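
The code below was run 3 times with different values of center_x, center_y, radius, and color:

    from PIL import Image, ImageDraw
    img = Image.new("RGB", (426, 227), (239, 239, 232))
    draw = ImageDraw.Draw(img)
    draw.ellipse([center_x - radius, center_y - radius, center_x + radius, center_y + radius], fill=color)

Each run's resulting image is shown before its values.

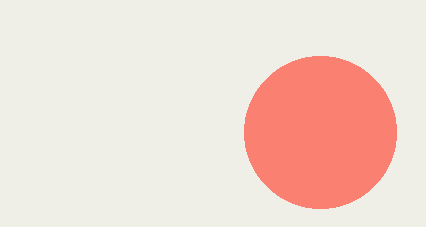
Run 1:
center_x = 320
center_y = 132
radius = 76
color = 'salmon'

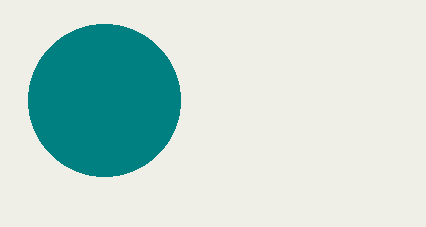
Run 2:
center_x = 104, center_y = 100, radius = 76, color = 'teal'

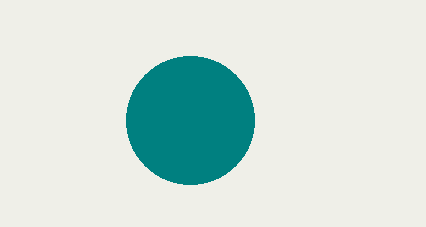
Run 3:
center_x = 190, center_y = 120, radius = 64, color = 'teal'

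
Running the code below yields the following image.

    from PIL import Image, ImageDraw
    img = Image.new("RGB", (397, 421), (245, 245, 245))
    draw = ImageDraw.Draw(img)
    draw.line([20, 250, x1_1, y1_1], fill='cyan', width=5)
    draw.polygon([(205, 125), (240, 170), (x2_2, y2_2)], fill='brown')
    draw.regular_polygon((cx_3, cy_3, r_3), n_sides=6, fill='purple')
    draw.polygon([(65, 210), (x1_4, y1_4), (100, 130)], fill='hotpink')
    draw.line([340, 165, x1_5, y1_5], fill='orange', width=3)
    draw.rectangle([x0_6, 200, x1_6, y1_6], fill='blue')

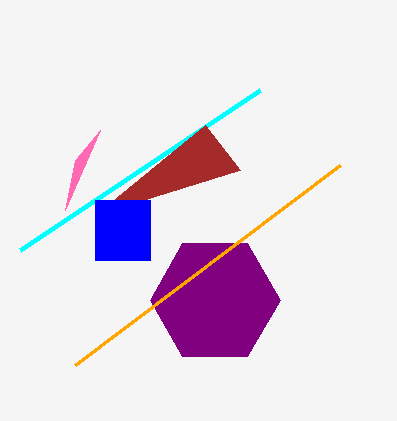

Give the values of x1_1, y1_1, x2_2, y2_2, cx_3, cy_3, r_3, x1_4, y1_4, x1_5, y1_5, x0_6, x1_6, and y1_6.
x1_1 = 260
y1_1 = 90
x2_2 = 95
y2_2 = 215
cx_3 = 215
cy_3 = 300
r_3 = 65
x1_4 = 75
y1_4 = 160
x1_5 = 75
y1_5 = 365
x0_6 = 95
x1_6 = 150
y1_6 = 260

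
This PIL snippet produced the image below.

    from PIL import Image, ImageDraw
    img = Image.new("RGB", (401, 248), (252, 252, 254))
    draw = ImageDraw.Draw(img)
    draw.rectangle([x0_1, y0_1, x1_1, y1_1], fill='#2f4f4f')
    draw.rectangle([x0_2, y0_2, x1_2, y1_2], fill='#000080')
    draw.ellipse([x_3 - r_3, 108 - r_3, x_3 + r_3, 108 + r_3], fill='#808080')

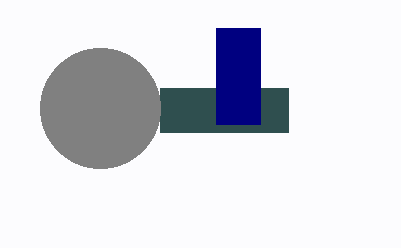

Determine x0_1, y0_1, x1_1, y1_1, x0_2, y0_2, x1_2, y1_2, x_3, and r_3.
x0_1 = 160; y0_1 = 88; x1_1 = 288; y1_1 = 132; x0_2 = 216; y0_2 = 28; x1_2 = 260; y1_2 = 124; x_3 = 100; r_3 = 60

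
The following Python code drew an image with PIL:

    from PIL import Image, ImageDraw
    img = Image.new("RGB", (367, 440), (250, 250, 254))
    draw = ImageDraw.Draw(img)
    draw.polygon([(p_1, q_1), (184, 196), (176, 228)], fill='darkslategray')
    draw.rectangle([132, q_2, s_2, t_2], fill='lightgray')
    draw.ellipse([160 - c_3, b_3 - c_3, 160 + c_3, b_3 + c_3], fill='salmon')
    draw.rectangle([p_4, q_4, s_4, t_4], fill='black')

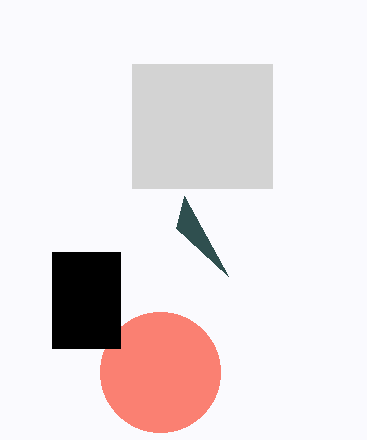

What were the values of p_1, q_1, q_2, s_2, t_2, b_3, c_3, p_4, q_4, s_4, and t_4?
p_1 = 228, q_1 = 276, q_2 = 64, s_2 = 272, t_2 = 188, b_3 = 372, c_3 = 60, p_4 = 52, q_4 = 252, s_4 = 120, t_4 = 348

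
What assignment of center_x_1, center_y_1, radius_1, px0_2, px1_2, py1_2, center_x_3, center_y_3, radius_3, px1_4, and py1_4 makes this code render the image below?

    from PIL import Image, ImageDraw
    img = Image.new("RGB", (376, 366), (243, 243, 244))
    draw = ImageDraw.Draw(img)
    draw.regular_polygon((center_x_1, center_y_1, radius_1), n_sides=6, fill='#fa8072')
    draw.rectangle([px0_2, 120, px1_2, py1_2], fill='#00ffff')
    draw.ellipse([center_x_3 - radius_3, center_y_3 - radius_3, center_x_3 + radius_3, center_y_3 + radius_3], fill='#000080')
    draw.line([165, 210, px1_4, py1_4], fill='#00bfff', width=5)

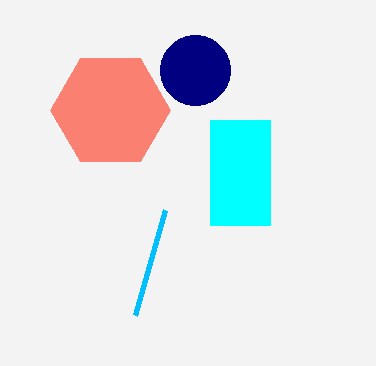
center_x_1 = 110, center_y_1 = 110, radius_1 = 60, px0_2 = 210, px1_2 = 270, py1_2 = 225, center_x_3 = 195, center_y_3 = 70, radius_3 = 35, px1_4 = 135, py1_4 = 315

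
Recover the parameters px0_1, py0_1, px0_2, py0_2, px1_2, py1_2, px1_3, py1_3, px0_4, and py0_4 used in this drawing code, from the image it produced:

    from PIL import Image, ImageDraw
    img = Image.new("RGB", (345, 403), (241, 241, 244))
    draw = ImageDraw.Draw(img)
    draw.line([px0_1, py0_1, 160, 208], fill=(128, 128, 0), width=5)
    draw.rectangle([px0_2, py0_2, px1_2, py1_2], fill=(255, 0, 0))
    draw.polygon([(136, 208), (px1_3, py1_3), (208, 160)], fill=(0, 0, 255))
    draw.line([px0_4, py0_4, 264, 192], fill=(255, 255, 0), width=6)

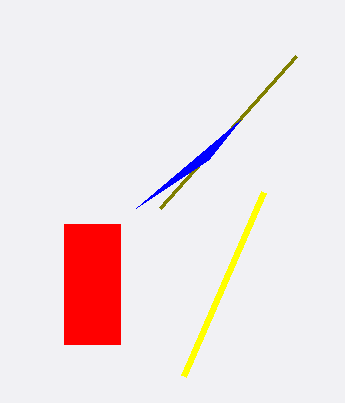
px0_1 = 296, py0_1 = 56, px0_2 = 64, py0_2 = 224, px1_2 = 120, py1_2 = 344, px1_3 = 240, py1_3 = 120, px0_4 = 184, py0_4 = 376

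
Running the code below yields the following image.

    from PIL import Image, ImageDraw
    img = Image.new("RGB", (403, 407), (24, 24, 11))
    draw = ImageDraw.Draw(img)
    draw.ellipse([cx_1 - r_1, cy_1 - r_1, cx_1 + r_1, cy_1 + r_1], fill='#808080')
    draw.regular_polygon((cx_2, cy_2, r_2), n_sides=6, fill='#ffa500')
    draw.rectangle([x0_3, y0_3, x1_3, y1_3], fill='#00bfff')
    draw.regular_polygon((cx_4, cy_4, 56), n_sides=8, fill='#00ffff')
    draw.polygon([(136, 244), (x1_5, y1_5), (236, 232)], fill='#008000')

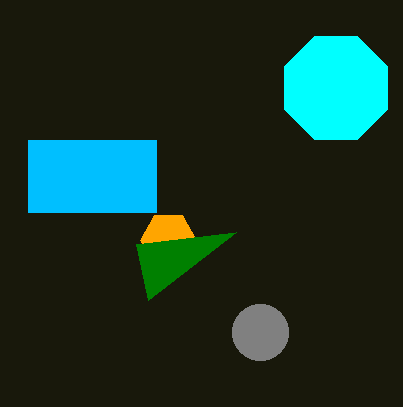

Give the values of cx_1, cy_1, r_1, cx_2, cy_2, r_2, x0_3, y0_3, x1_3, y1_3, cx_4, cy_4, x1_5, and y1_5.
cx_1 = 260, cy_1 = 332, r_1 = 28, cx_2 = 168, cy_2 = 240, r_2 = 28, x0_3 = 28, y0_3 = 140, x1_3 = 156, y1_3 = 212, cx_4 = 336, cy_4 = 88, x1_5 = 148, y1_5 = 300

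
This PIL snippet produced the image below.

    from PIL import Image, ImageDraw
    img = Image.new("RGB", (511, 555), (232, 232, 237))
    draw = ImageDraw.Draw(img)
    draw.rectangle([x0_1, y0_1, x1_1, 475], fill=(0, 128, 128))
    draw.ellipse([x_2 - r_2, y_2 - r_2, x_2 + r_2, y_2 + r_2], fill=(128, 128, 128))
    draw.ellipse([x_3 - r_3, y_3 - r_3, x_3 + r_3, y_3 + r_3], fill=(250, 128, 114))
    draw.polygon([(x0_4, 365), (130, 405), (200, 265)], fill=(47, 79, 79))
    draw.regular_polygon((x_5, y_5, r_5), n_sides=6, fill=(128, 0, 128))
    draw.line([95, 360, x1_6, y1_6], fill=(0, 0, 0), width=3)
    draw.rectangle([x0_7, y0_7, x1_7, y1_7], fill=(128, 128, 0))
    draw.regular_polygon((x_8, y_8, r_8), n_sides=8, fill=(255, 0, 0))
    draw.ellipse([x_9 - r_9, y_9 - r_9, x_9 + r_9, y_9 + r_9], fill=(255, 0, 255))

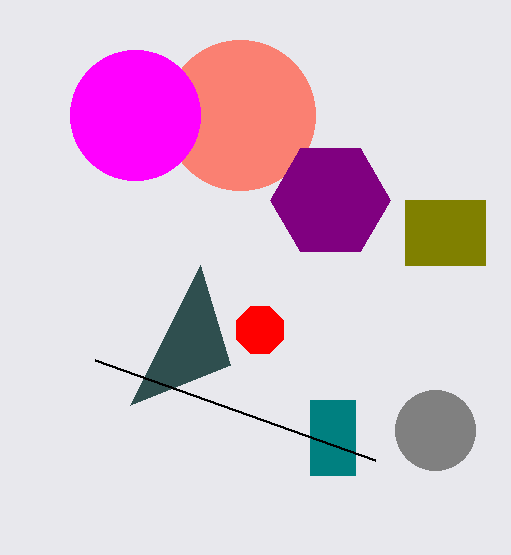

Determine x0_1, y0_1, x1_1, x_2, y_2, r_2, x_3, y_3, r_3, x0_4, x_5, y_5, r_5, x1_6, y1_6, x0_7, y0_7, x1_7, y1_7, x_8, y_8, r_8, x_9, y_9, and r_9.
x0_1 = 310
y0_1 = 400
x1_1 = 355
x_2 = 435
y_2 = 430
r_2 = 40
x_3 = 240
y_3 = 115
r_3 = 75
x0_4 = 230
x_5 = 330
y_5 = 200
r_5 = 60
x1_6 = 375
y1_6 = 460
x0_7 = 405
y0_7 = 200
x1_7 = 485
y1_7 = 265
x_8 = 260
y_8 = 330
r_8 = 25
x_9 = 135
y_9 = 115
r_9 = 65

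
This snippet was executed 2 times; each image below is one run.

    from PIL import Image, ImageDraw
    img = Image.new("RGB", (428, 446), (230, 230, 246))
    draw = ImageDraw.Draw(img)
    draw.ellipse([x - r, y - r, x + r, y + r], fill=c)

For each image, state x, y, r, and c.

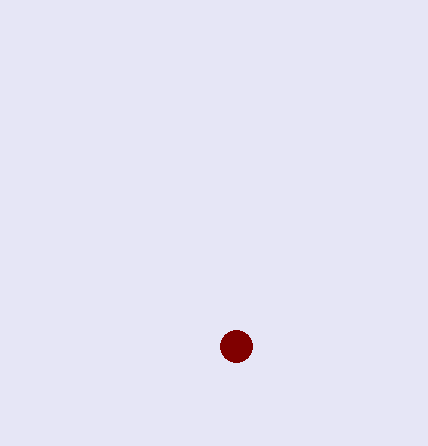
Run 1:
x = 236; y = 346; r = 16; c = 'maroon'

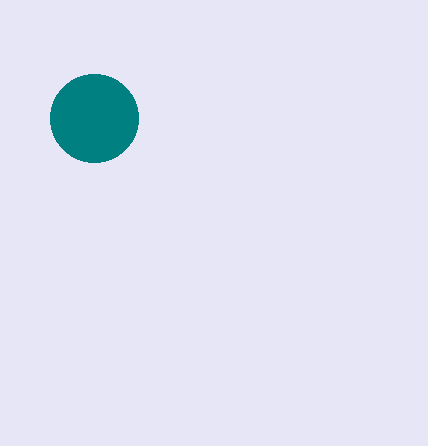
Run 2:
x = 94; y = 118; r = 44; c = 'teal'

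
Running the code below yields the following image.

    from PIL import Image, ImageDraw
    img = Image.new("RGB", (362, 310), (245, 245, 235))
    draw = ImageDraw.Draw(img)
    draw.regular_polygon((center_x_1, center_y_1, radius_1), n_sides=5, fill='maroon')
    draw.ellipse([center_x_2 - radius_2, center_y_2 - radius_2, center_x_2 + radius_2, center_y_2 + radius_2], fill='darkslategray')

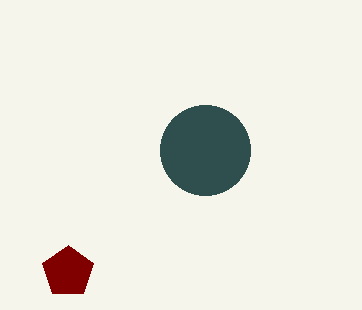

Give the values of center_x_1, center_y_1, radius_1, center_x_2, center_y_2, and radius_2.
center_x_1 = 68
center_y_1 = 272
radius_1 = 27
center_x_2 = 205
center_y_2 = 150
radius_2 = 45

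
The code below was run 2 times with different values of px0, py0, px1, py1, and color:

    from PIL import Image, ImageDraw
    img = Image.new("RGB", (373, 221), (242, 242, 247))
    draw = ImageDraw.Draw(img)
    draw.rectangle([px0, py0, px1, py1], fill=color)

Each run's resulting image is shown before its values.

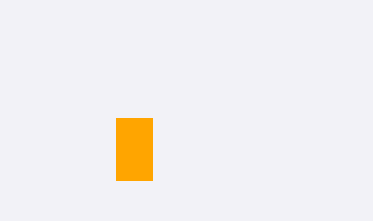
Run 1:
px0 = 116, py0 = 118, px1 = 152, py1 = 180, color = 'orange'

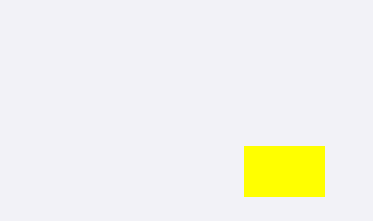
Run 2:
px0 = 244
py0 = 146
px1 = 324
py1 = 196
color = 'yellow'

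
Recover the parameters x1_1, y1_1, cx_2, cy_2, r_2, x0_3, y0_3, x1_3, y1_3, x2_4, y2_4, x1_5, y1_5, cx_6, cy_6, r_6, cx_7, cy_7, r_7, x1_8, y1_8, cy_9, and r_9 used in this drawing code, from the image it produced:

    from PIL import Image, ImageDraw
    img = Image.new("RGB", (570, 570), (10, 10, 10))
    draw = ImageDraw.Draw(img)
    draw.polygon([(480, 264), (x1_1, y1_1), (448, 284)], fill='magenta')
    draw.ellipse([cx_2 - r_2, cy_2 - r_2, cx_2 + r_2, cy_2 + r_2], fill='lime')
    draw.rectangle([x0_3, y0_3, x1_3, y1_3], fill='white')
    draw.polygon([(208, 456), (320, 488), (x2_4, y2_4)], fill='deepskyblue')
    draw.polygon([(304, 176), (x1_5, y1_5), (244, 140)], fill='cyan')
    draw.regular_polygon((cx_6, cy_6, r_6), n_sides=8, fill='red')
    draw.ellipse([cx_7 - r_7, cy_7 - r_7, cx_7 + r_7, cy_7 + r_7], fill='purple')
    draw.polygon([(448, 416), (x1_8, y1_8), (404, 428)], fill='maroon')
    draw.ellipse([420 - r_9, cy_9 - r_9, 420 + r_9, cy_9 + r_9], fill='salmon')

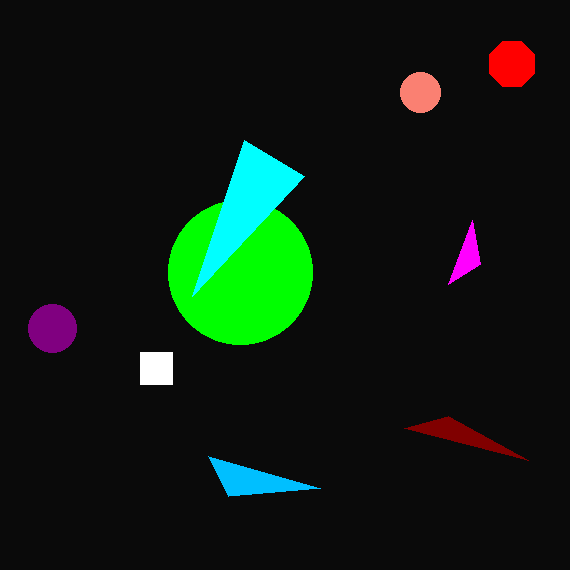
x1_1 = 472
y1_1 = 220
cx_2 = 240
cy_2 = 272
r_2 = 72
x0_3 = 140
y0_3 = 352
x1_3 = 172
y1_3 = 384
x2_4 = 228
y2_4 = 496
x1_5 = 192
y1_5 = 296
cx_6 = 512
cy_6 = 64
r_6 = 24
cx_7 = 52
cy_7 = 328
r_7 = 24
x1_8 = 528
y1_8 = 460
cy_9 = 92
r_9 = 20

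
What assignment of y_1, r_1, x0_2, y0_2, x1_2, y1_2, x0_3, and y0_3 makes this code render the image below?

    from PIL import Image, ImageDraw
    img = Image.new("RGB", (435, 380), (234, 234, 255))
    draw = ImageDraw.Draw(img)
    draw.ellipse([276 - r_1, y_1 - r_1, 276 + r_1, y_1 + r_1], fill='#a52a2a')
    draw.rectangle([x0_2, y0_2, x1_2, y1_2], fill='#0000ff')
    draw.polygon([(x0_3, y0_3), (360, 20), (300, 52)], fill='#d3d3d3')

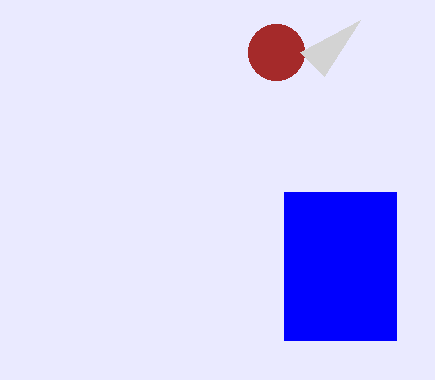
y_1 = 52
r_1 = 28
x0_2 = 284
y0_2 = 192
x1_2 = 396
y1_2 = 340
x0_3 = 324
y0_3 = 76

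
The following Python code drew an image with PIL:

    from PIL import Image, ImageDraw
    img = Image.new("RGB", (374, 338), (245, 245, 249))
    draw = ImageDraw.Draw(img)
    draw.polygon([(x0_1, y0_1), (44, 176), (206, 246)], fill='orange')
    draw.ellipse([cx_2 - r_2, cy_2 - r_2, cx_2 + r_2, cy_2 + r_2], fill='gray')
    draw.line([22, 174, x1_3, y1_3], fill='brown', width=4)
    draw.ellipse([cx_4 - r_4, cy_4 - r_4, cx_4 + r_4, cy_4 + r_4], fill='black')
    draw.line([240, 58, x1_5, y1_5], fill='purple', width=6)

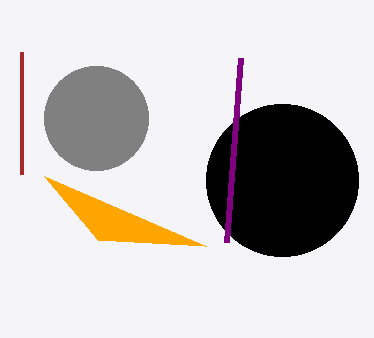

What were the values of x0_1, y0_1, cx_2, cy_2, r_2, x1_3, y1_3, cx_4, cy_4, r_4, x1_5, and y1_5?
x0_1 = 98, y0_1 = 240, cx_2 = 96, cy_2 = 118, r_2 = 52, x1_3 = 22, y1_3 = 52, cx_4 = 282, cy_4 = 180, r_4 = 76, x1_5 = 226, y1_5 = 242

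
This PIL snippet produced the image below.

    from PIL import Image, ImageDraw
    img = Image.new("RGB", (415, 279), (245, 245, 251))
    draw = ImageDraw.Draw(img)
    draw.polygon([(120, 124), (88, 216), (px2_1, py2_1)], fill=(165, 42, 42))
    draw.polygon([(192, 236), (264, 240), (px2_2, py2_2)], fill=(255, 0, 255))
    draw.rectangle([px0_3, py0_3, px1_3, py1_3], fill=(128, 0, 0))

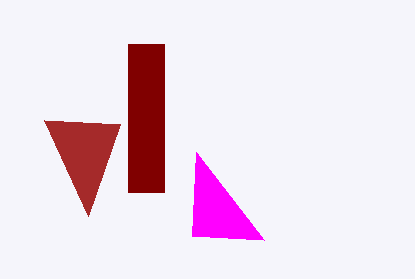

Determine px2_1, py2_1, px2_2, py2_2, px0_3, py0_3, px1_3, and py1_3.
px2_1 = 44; py2_1 = 120; px2_2 = 196; py2_2 = 152; px0_3 = 128; py0_3 = 44; px1_3 = 164; py1_3 = 192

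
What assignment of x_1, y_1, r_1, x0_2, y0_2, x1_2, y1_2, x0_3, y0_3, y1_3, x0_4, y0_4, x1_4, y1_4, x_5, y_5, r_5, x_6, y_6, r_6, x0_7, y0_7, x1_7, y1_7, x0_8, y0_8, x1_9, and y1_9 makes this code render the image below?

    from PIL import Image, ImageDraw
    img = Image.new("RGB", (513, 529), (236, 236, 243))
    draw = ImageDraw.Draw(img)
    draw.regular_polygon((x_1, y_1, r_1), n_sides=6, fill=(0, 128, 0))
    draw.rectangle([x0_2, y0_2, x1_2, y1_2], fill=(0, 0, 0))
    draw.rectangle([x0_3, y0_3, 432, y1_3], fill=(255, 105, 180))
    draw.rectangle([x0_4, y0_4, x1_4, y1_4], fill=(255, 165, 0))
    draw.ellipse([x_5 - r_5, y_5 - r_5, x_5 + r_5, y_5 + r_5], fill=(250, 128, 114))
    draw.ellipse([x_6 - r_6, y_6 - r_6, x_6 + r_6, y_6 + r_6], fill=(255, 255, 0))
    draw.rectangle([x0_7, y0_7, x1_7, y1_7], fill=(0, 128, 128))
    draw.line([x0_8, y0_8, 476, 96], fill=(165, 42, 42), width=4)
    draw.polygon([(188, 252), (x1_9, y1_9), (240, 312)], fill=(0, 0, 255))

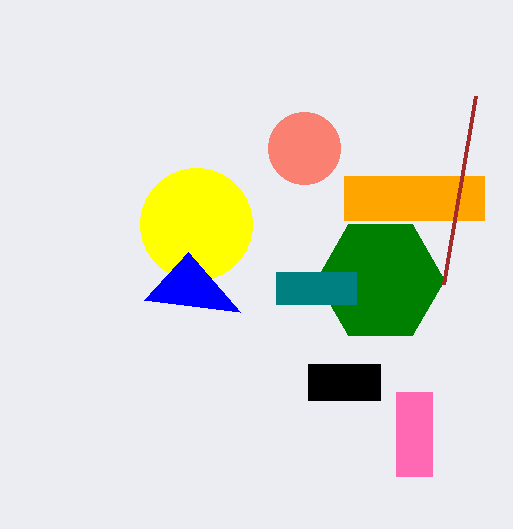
x_1 = 380; y_1 = 280; r_1 = 64; x0_2 = 308; y0_2 = 364; x1_2 = 380; y1_2 = 400; x0_3 = 396; y0_3 = 392; y1_3 = 476; x0_4 = 344; y0_4 = 176; x1_4 = 484; y1_4 = 220; x_5 = 304; y_5 = 148; r_5 = 36; x_6 = 196; y_6 = 224; r_6 = 56; x0_7 = 276; y0_7 = 272; x1_7 = 356; y1_7 = 304; x0_8 = 444; y0_8 = 284; x1_9 = 144; y1_9 = 300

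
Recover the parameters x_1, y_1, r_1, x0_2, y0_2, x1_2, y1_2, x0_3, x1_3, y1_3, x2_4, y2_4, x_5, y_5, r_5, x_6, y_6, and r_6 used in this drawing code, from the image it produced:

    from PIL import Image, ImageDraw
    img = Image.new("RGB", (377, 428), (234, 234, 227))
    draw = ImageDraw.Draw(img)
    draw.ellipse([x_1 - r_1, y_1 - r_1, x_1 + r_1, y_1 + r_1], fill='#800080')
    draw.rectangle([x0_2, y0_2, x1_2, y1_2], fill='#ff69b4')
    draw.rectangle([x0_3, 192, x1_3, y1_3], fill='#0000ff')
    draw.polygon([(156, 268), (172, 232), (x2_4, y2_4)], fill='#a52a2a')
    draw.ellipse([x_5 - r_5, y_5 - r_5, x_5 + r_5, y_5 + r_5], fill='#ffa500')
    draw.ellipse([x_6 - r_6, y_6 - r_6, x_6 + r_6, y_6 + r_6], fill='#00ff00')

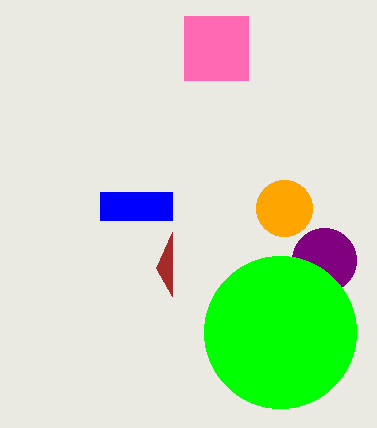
x_1 = 324, y_1 = 260, r_1 = 32, x0_2 = 184, y0_2 = 16, x1_2 = 248, y1_2 = 80, x0_3 = 100, x1_3 = 172, y1_3 = 220, x2_4 = 172, y2_4 = 296, x_5 = 284, y_5 = 208, r_5 = 28, x_6 = 280, y_6 = 332, r_6 = 76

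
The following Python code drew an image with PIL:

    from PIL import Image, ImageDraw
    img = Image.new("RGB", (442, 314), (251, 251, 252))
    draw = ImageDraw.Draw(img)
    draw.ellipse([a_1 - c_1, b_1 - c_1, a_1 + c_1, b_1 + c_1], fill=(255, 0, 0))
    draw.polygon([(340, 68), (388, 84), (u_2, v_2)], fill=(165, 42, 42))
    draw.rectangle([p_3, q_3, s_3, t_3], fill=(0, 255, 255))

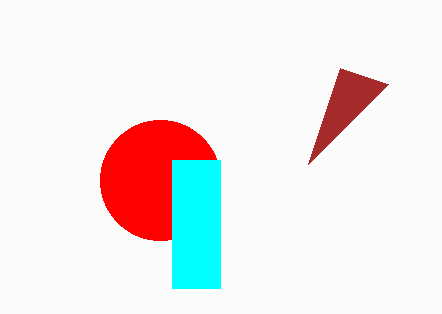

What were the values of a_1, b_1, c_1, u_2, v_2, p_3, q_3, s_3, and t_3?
a_1 = 160, b_1 = 180, c_1 = 60, u_2 = 308, v_2 = 164, p_3 = 172, q_3 = 160, s_3 = 220, t_3 = 288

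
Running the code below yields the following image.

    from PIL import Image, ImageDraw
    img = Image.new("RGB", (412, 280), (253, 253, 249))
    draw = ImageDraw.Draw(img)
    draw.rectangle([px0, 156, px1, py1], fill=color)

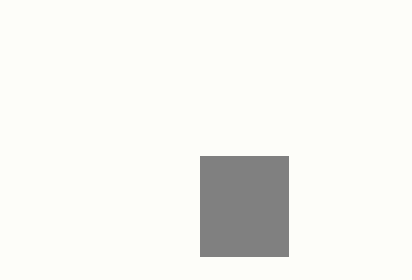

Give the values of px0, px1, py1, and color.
px0 = 200
px1 = 288
py1 = 256
color = 'gray'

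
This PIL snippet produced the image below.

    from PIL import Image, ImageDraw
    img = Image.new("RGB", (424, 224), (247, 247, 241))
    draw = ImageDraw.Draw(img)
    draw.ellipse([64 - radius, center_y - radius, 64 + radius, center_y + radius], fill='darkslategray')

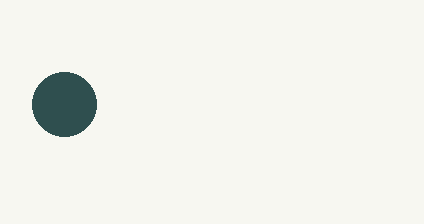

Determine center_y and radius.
center_y = 104
radius = 32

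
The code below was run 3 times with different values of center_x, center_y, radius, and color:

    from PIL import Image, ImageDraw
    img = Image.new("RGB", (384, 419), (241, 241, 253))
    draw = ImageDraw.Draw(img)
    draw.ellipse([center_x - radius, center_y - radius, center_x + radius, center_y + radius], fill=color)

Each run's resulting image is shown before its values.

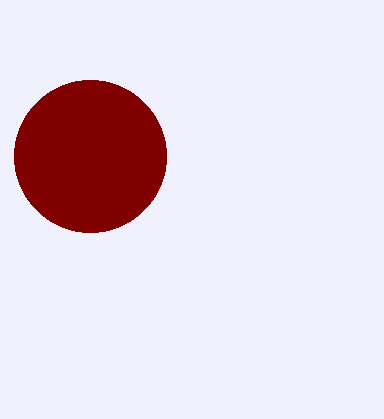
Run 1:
center_x = 90
center_y = 156
radius = 76
color = 'maroon'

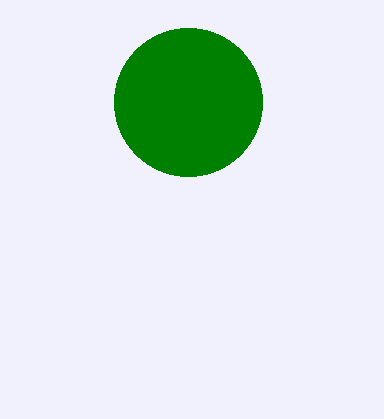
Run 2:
center_x = 188; center_y = 102; radius = 74; color = 'green'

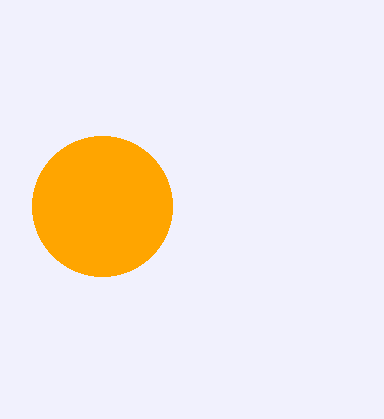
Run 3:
center_x = 102; center_y = 206; radius = 70; color = 'orange'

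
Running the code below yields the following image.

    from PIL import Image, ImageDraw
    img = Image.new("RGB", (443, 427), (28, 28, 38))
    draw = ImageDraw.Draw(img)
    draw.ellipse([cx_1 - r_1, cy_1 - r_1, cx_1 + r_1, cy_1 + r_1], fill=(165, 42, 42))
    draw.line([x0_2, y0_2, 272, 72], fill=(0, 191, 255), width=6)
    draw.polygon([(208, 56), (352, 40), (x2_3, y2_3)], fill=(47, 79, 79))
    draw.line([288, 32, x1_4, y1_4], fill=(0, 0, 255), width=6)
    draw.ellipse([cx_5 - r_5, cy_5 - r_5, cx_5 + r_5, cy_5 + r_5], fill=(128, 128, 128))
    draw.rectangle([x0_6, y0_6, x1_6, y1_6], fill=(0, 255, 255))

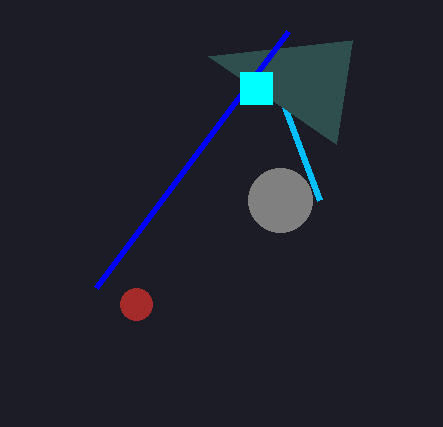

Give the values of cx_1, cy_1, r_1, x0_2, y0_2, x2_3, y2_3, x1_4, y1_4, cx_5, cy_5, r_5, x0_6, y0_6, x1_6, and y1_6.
cx_1 = 136, cy_1 = 304, r_1 = 16, x0_2 = 320, y0_2 = 200, x2_3 = 336, y2_3 = 144, x1_4 = 96, y1_4 = 288, cx_5 = 280, cy_5 = 200, r_5 = 32, x0_6 = 240, y0_6 = 72, x1_6 = 272, y1_6 = 104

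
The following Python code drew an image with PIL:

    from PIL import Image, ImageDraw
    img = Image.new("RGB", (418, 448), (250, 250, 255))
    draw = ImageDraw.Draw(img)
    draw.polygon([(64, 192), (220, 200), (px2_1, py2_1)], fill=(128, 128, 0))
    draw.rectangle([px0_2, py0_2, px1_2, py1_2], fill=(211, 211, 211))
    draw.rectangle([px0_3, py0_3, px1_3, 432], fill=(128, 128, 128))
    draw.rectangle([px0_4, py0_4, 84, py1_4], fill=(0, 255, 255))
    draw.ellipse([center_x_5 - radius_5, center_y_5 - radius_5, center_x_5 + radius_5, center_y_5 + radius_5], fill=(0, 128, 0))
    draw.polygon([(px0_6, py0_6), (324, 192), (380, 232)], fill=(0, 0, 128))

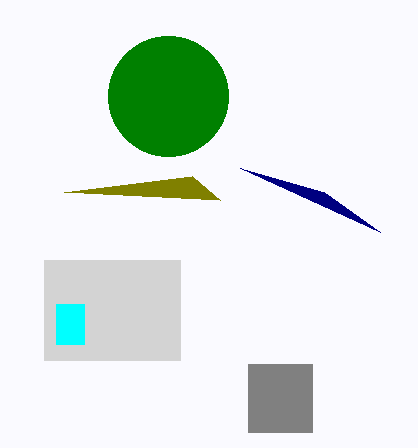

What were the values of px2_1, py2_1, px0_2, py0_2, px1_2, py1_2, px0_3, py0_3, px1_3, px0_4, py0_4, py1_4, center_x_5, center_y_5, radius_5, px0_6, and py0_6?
px2_1 = 192, py2_1 = 176, px0_2 = 44, py0_2 = 260, px1_2 = 180, py1_2 = 360, px0_3 = 248, py0_3 = 364, px1_3 = 312, px0_4 = 56, py0_4 = 304, py1_4 = 344, center_x_5 = 168, center_y_5 = 96, radius_5 = 60, px0_6 = 240, py0_6 = 168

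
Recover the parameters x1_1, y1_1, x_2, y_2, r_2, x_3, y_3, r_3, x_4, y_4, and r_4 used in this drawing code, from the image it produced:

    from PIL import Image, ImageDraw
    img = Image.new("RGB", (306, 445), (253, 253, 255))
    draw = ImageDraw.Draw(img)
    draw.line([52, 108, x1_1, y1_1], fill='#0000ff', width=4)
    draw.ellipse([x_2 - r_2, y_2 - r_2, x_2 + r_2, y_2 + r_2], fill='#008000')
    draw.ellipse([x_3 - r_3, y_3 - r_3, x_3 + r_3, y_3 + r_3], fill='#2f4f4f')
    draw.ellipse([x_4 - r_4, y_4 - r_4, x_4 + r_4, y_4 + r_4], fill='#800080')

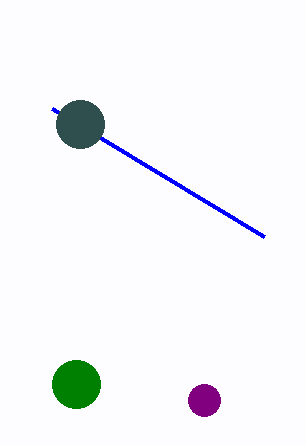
x1_1 = 264; y1_1 = 236; x_2 = 76; y_2 = 384; r_2 = 24; x_3 = 80; y_3 = 124; r_3 = 24; x_4 = 204; y_4 = 400; r_4 = 16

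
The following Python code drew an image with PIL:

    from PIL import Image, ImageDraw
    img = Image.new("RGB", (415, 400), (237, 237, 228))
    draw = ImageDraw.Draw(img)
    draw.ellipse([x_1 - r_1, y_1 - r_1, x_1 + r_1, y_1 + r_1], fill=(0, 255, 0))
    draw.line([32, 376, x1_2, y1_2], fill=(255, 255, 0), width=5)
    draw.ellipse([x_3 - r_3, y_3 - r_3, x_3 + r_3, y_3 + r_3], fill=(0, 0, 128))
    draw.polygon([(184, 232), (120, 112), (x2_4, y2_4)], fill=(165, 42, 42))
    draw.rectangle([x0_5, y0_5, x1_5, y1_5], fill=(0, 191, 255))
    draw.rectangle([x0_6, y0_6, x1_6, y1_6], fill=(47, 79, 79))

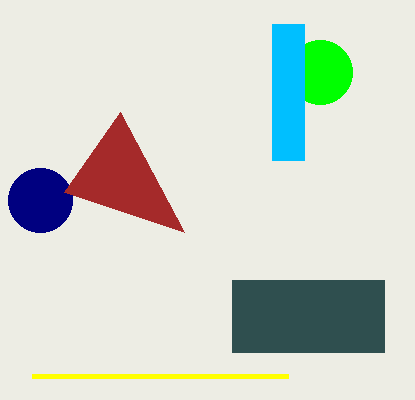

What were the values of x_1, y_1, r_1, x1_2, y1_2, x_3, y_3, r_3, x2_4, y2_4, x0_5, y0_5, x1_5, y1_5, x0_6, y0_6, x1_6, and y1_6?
x_1 = 320; y_1 = 72; r_1 = 32; x1_2 = 288; y1_2 = 376; x_3 = 40; y_3 = 200; r_3 = 32; x2_4 = 64; y2_4 = 192; x0_5 = 272; y0_5 = 24; x1_5 = 304; y1_5 = 160; x0_6 = 232; y0_6 = 280; x1_6 = 384; y1_6 = 352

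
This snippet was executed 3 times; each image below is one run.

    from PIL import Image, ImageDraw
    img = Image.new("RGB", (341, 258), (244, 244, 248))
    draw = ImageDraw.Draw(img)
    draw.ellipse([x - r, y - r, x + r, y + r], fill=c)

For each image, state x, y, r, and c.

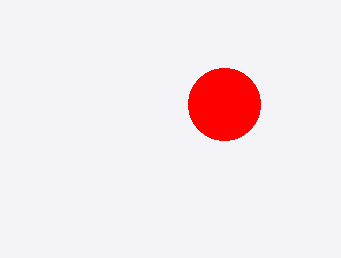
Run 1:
x = 224, y = 104, r = 36, c = 'red'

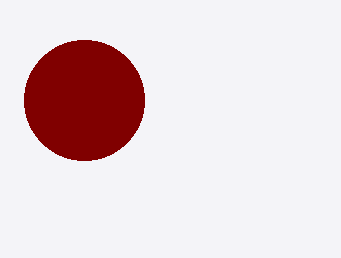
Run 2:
x = 84; y = 100; r = 60; c = 'maroon'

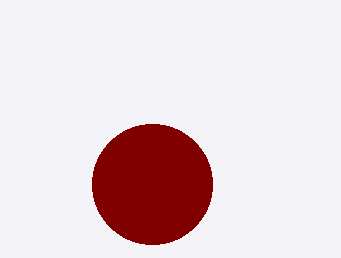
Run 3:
x = 152; y = 184; r = 60; c = 'maroon'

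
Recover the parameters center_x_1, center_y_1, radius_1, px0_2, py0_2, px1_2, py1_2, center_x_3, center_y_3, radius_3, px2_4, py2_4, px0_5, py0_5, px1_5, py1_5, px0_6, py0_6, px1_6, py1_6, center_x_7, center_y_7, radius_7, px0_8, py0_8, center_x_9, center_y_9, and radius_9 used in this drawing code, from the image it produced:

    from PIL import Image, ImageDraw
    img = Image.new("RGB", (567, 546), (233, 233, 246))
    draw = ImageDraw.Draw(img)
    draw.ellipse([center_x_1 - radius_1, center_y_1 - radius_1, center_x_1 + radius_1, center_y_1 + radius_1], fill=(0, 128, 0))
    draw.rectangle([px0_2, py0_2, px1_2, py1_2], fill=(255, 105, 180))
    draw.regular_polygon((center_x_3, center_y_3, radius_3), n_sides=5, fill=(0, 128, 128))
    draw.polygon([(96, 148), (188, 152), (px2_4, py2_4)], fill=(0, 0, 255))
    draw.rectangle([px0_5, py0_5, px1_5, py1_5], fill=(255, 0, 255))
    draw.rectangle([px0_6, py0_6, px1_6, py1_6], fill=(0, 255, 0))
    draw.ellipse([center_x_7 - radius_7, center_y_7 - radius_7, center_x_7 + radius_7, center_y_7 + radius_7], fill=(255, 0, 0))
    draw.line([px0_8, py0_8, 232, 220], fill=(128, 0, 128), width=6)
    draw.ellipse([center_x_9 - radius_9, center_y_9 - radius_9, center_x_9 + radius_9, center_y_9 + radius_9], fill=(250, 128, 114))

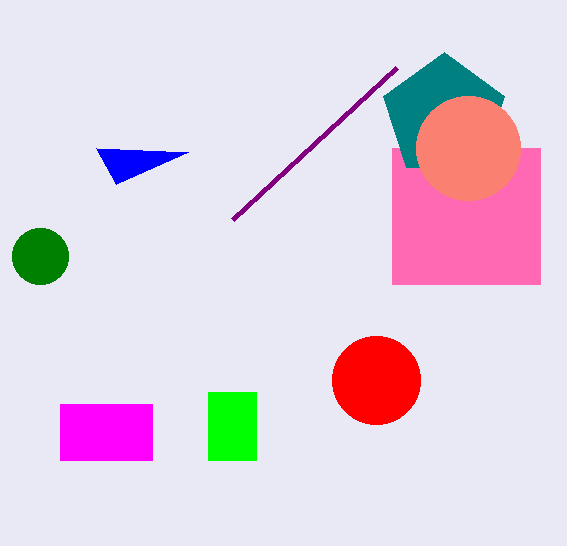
center_x_1 = 40; center_y_1 = 256; radius_1 = 28; px0_2 = 392; py0_2 = 148; px1_2 = 540; py1_2 = 284; center_x_3 = 444; center_y_3 = 116; radius_3 = 64; px2_4 = 116; py2_4 = 184; px0_5 = 60; py0_5 = 404; px1_5 = 152; py1_5 = 460; px0_6 = 208; py0_6 = 392; px1_6 = 256; py1_6 = 460; center_x_7 = 376; center_y_7 = 380; radius_7 = 44; px0_8 = 396; py0_8 = 68; center_x_9 = 468; center_y_9 = 148; radius_9 = 52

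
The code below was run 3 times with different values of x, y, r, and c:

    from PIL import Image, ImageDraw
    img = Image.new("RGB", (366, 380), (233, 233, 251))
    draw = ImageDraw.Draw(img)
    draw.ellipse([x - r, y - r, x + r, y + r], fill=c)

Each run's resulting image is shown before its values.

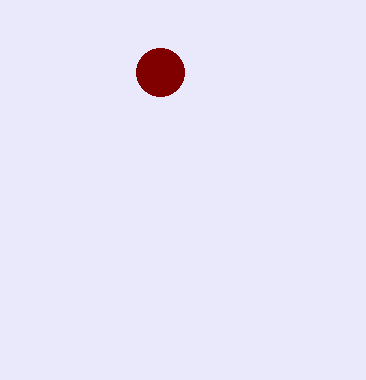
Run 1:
x = 160, y = 72, r = 24, c = 'maroon'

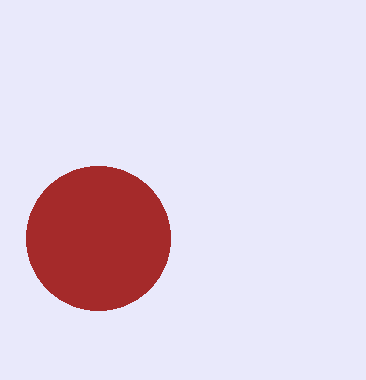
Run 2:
x = 98; y = 238; r = 72; c = 'brown'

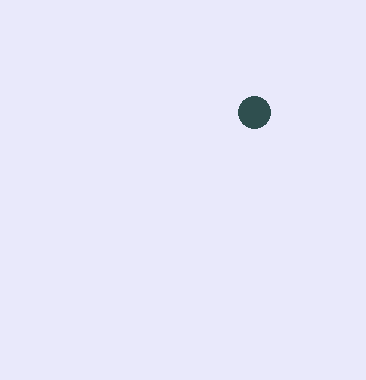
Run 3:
x = 254
y = 112
r = 16
c = 'darkslategray'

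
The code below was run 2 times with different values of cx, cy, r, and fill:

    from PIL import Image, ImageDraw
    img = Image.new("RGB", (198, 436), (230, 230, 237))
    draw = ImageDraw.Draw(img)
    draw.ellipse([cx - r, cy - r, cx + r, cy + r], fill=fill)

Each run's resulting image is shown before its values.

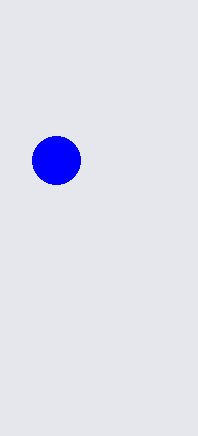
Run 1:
cx = 56
cy = 160
r = 24
fill = 'blue'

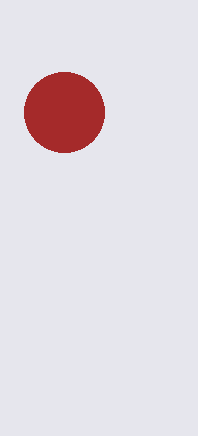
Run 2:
cx = 64; cy = 112; r = 40; fill = 'brown'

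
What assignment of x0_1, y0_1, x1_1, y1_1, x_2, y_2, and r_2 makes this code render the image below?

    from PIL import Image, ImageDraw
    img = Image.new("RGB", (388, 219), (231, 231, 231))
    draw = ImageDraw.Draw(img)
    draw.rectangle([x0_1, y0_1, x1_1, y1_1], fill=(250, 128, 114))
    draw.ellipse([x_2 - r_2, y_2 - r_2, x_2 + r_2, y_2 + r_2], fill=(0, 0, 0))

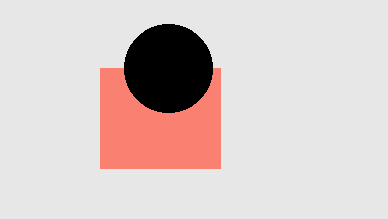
x0_1 = 100
y0_1 = 68
x1_1 = 220
y1_1 = 168
x_2 = 168
y_2 = 68
r_2 = 44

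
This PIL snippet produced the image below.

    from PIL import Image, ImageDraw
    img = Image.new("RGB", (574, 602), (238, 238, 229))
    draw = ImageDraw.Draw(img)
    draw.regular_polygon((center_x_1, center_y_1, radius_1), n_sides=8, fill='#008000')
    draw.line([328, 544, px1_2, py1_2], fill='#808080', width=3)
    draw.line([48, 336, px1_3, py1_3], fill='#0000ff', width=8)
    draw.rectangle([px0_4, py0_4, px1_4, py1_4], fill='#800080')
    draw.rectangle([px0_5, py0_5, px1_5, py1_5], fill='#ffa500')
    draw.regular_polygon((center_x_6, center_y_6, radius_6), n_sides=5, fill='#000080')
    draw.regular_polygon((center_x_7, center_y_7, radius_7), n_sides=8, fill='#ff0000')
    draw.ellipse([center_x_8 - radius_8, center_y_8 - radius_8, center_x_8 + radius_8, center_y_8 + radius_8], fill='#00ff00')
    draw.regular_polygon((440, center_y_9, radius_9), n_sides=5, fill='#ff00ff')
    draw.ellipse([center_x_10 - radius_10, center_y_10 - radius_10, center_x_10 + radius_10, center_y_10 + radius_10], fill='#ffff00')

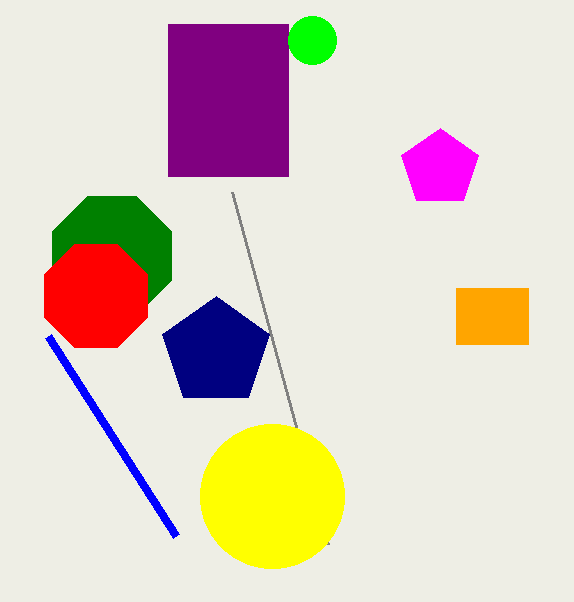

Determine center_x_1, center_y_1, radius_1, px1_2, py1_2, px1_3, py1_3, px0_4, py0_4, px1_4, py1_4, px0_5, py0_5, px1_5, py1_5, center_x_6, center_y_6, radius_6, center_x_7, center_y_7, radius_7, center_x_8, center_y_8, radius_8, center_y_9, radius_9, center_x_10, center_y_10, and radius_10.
center_x_1 = 112; center_y_1 = 256; radius_1 = 64; px1_2 = 232; py1_2 = 192; px1_3 = 176; py1_3 = 536; px0_4 = 168; py0_4 = 24; px1_4 = 288; py1_4 = 176; px0_5 = 456; py0_5 = 288; px1_5 = 528; py1_5 = 344; center_x_6 = 216; center_y_6 = 352; radius_6 = 56; center_x_7 = 96; center_y_7 = 296; radius_7 = 56; center_x_8 = 312; center_y_8 = 40; radius_8 = 24; center_y_9 = 168; radius_9 = 40; center_x_10 = 272; center_y_10 = 496; radius_10 = 72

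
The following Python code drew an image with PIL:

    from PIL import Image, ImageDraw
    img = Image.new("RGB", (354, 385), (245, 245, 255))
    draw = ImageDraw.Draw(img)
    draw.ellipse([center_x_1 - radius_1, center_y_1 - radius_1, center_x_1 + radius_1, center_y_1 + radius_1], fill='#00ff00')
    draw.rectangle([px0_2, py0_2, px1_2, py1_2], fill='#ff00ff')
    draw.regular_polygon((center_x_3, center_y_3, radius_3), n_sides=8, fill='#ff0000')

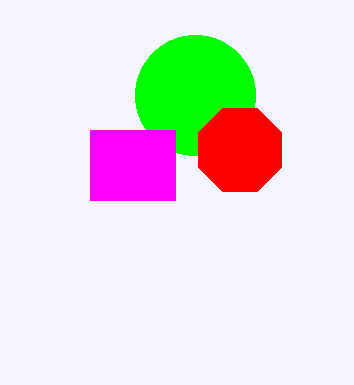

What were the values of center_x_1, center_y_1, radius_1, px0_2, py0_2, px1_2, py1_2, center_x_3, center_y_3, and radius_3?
center_x_1 = 195; center_y_1 = 95; radius_1 = 60; px0_2 = 90; py0_2 = 130; px1_2 = 175; py1_2 = 200; center_x_3 = 240; center_y_3 = 150; radius_3 = 45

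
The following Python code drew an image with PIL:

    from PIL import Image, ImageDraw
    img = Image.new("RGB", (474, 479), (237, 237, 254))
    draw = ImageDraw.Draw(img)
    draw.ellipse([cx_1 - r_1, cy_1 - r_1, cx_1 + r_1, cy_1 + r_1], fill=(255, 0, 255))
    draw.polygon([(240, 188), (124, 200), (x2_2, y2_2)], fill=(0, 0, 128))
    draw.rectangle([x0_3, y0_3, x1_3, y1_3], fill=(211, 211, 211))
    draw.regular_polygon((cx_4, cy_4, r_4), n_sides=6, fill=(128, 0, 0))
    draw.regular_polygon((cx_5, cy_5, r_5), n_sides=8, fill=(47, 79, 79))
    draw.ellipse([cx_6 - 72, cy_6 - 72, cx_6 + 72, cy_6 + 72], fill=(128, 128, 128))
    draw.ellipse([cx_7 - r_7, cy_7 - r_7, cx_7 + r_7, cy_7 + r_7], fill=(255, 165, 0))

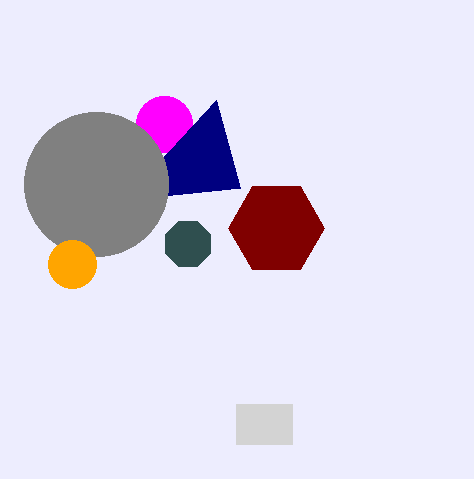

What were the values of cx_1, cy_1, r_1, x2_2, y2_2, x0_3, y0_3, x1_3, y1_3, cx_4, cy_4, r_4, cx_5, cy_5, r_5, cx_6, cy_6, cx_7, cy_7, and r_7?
cx_1 = 164, cy_1 = 124, r_1 = 28, x2_2 = 216, y2_2 = 100, x0_3 = 236, y0_3 = 404, x1_3 = 292, y1_3 = 444, cx_4 = 276, cy_4 = 228, r_4 = 48, cx_5 = 188, cy_5 = 244, r_5 = 24, cx_6 = 96, cy_6 = 184, cx_7 = 72, cy_7 = 264, r_7 = 24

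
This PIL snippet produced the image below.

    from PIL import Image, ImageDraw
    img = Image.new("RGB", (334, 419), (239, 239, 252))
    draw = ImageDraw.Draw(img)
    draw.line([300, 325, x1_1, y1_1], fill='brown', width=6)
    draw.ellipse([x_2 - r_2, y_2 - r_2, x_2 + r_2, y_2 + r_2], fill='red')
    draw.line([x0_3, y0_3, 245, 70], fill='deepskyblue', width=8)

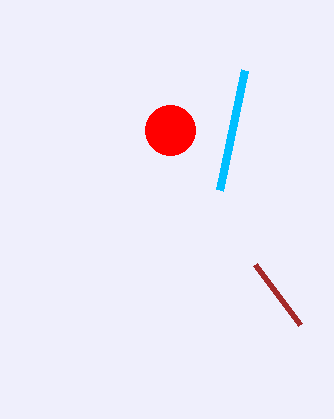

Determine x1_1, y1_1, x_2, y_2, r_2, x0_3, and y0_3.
x1_1 = 255, y1_1 = 265, x_2 = 170, y_2 = 130, r_2 = 25, x0_3 = 220, y0_3 = 190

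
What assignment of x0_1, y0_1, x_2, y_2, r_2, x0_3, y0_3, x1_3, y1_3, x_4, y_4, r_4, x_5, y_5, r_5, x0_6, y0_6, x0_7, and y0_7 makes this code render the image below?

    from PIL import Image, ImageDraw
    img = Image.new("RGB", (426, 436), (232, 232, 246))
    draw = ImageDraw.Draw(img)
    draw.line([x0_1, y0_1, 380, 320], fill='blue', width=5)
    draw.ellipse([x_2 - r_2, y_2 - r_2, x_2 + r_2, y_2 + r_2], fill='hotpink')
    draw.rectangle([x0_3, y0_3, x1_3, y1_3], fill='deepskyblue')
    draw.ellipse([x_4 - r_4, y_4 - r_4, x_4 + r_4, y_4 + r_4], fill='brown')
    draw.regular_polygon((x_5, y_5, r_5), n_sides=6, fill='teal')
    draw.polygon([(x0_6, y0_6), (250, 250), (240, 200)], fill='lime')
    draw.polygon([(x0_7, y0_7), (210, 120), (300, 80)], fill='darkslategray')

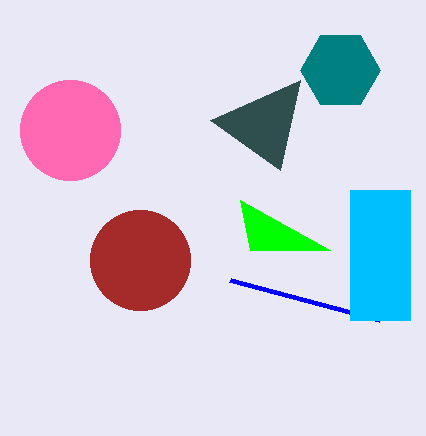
x0_1 = 230; y0_1 = 280; x_2 = 70; y_2 = 130; r_2 = 50; x0_3 = 350; y0_3 = 190; x1_3 = 410; y1_3 = 320; x_4 = 140; y_4 = 260; r_4 = 50; x_5 = 340; y_5 = 70; r_5 = 40; x0_6 = 330; y0_6 = 250; x0_7 = 280; y0_7 = 170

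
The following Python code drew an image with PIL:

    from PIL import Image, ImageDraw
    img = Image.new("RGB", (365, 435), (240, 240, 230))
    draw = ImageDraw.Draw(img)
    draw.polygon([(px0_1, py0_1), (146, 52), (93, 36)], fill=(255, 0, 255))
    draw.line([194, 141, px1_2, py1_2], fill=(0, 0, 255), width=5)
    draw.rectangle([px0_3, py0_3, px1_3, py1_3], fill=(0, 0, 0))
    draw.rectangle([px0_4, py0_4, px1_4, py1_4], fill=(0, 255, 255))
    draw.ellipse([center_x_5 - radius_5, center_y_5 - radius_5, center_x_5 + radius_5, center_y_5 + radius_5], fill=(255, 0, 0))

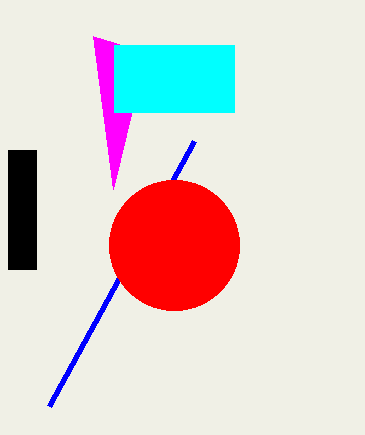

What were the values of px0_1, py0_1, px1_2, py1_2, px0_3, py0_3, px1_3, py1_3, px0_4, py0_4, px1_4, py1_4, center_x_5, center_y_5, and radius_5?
px0_1 = 113; py0_1 = 189; px1_2 = 49; py1_2 = 406; px0_3 = 8; py0_3 = 150; px1_3 = 36; py1_3 = 269; px0_4 = 114; py0_4 = 45; px1_4 = 234; py1_4 = 112; center_x_5 = 174; center_y_5 = 245; radius_5 = 65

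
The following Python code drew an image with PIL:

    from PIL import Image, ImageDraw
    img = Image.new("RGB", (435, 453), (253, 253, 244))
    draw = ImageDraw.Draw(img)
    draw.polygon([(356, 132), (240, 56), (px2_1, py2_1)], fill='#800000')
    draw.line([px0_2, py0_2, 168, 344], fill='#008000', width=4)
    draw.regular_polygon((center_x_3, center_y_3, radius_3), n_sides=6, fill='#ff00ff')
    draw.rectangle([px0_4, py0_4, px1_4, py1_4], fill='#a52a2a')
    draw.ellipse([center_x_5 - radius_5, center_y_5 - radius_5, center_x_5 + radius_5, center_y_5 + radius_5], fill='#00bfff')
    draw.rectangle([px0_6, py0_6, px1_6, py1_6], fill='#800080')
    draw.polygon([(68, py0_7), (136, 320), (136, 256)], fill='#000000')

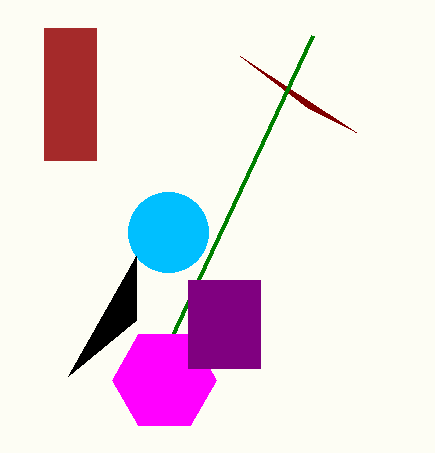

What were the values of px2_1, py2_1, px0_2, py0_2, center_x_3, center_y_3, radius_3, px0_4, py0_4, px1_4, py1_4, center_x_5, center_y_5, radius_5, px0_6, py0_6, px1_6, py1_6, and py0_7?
px2_1 = 308; py2_1 = 108; px0_2 = 312; py0_2 = 36; center_x_3 = 164; center_y_3 = 380; radius_3 = 52; px0_4 = 44; py0_4 = 28; px1_4 = 96; py1_4 = 160; center_x_5 = 168; center_y_5 = 232; radius_5 = 40; px0_6 = 188; py0_6 = 280; px1_6 = 260; py1_6 = 368; py0_7 = 376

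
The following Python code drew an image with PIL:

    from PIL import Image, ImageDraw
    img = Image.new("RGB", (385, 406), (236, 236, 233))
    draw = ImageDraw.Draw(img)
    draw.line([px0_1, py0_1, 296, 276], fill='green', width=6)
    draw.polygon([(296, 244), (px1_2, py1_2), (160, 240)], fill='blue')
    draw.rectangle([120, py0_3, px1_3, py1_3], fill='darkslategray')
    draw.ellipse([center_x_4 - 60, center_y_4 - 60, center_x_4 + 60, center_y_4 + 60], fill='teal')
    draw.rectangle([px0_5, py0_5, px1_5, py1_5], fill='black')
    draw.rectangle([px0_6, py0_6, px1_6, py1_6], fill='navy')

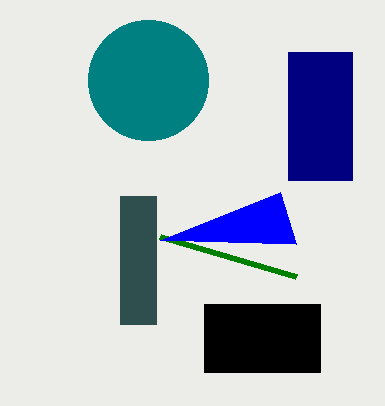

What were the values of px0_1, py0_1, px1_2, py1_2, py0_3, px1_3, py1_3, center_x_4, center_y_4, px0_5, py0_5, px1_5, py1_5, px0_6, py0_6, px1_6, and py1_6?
px0_1 = 160, py0_1 = 236, px1_2 = 280, py1_2 = 192, py0_3 = 196, px1_3 = 156, py1_3 = 324, center_x_4 = 148, center_y_4 = 80, px0_5 = 204, py0_5 = 304, px1_5 = 320, py1_5 = 372, px0_6 = 288, py0_6 = 52, px1_6 = 352, py1_6 = 180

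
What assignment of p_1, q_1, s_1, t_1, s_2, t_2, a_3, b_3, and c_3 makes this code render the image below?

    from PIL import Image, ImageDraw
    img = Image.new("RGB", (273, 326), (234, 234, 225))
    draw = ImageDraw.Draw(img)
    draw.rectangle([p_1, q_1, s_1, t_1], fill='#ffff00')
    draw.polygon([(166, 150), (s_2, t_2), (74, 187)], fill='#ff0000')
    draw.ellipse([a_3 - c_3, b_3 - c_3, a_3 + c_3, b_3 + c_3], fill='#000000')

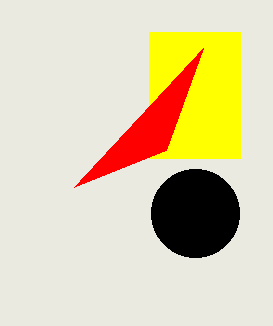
p_1 = 149; q_1 = 32; s_1 = 240; t_1 = 158; s_2 = 203; t_2 = 48; a_3 = 195; b_3 = 213; c_3 = 44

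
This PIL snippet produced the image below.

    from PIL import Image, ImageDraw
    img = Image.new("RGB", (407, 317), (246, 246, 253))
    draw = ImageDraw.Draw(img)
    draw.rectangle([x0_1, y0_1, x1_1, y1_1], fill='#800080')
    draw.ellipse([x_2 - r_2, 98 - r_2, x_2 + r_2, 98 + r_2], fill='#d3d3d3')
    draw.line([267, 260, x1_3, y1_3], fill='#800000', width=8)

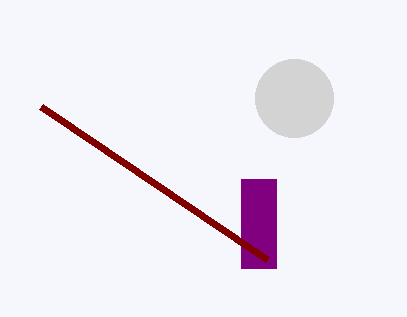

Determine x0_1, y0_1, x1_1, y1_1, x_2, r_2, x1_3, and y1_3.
x0_1 = 241, y0_1 = 179, x1_1 = 276, y1_1 = 268, x_2 = 294, r_2 = 39, x1_3 = 41, y1_3 = 107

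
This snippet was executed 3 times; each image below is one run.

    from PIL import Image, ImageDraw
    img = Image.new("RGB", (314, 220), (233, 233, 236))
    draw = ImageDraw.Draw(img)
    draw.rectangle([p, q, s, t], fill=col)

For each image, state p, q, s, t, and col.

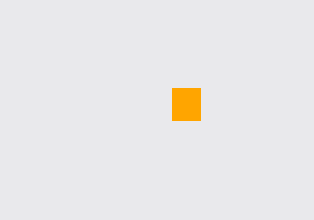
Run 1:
p = 172, q = 88, s = 200, t = 120, col = 'orange'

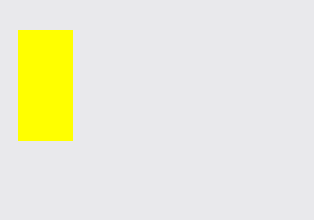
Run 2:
p = 18; q = 30; s = 72; t = 140; col = 'yellow'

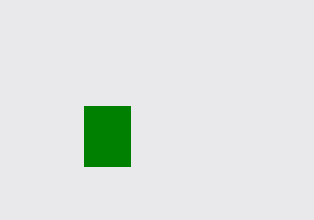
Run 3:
p = 84; q = 106; s = 130; t = 166; col = 'green'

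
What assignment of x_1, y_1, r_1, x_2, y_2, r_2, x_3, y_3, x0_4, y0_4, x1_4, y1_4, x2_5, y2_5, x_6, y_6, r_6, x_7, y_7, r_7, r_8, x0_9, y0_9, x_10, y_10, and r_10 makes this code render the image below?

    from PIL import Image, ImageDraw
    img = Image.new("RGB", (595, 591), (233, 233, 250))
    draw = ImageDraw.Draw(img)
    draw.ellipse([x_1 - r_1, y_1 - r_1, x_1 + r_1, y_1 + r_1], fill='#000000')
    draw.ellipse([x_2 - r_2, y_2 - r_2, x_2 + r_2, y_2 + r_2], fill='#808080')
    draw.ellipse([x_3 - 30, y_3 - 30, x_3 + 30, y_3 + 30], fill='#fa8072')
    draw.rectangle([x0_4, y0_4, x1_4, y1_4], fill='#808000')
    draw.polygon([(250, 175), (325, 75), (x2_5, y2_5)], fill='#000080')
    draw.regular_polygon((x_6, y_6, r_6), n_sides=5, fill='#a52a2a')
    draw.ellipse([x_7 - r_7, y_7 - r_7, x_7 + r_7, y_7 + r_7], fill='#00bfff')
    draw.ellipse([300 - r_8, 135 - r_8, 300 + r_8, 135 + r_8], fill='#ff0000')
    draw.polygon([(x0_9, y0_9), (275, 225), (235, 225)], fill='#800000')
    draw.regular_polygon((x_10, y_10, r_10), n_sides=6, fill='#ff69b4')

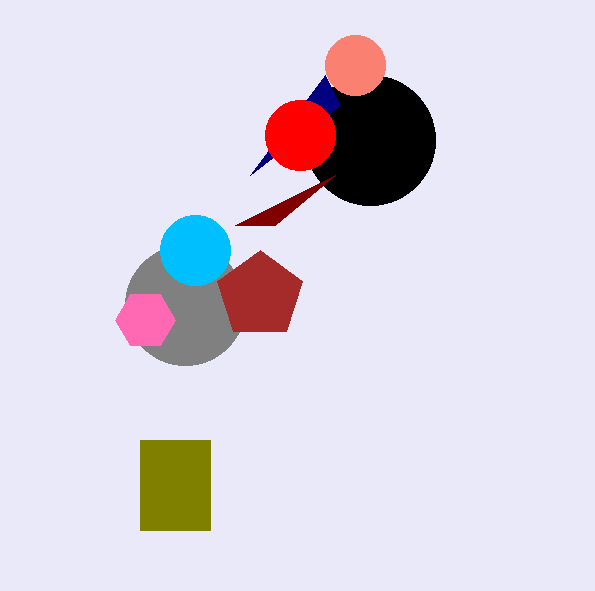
x_1 = 370; y_1 = 140; r_1 = 65; x_2 = 185; y_2 = 305; r_2 = 60; x_3 = 355; y_3 = 65; x0_4 = 140; y0_4 = 440; x1_4 = 210; y1_4 = 530; x2_5 = 340; y2_5 = 105; x_6 = 260; y_6 = 295; r_6 = 45; x_7 = 195; y_7 = 250; r_7 = 35; r_8 = 35; x0_9 = 335; y0_9 = 175; x_10 = 145; y_10 = 320; r_10 = 30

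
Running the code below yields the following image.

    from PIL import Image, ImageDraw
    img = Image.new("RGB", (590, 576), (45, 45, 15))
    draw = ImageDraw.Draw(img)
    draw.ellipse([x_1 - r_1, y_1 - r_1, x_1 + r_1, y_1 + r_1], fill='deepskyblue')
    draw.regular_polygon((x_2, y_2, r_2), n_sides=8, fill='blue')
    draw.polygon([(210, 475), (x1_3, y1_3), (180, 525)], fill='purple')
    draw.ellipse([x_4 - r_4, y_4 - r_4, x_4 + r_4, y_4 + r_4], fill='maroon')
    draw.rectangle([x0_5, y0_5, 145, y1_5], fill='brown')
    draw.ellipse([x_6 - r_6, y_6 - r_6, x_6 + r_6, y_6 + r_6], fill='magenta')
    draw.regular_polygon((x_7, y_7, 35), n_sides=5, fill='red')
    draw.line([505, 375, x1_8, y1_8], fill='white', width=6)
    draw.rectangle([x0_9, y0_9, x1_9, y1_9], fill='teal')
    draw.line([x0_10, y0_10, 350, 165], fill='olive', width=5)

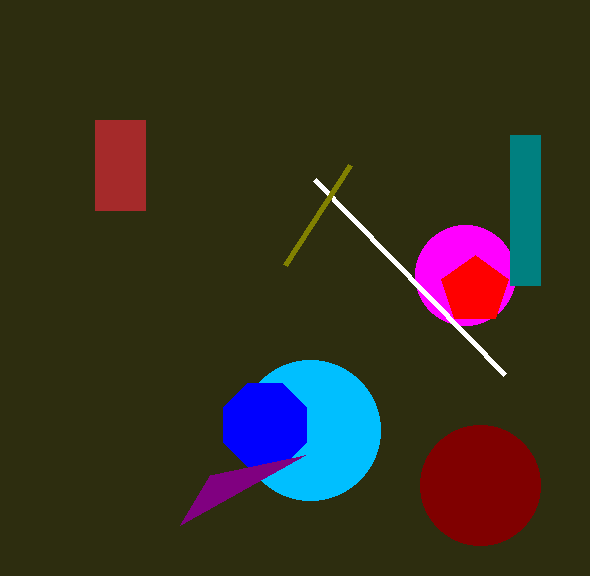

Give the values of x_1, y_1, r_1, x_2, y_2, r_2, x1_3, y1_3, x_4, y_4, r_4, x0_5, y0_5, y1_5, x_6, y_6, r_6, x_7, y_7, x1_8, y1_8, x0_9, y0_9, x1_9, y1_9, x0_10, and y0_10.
x_1 = 310, y_1 = 430, r_1 = 70, x_2 = 265, y_2 = 425, r_2 = 45, x1_3 = 305, y1_3 = 455, x_4 = 480, y_4 = 485, r_4 = 60, x0_5 = 95, y0_5 = 120, y1_5 = 210, x_6 = 465, y_6 = 275, r_6 = 50, x_7 = 475, y_7 = 290, x1_8 = 315, y1_8 = 180, x0_9 = 510, y0_9 = 135, x1_9 = 540, y1_9 = 285, x0_10 = 285, y0_10 = 265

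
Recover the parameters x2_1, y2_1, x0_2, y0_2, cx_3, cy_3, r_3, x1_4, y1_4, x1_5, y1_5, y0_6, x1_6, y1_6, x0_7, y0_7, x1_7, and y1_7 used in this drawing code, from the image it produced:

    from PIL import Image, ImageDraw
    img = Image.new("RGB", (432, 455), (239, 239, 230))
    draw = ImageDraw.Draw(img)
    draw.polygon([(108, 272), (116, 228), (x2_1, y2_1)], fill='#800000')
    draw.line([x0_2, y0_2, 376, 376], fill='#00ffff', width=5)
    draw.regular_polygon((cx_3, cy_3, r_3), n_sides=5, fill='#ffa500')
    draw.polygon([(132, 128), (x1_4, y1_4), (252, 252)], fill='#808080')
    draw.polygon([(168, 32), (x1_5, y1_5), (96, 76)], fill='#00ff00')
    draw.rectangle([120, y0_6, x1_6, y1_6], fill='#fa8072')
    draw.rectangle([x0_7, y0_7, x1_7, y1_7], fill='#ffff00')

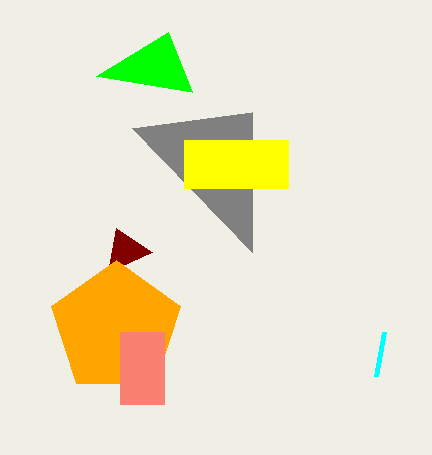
x2_1 = 152; y2_1 = 252; x0_2 = 384; y0_2 = 332; cx_3 = 116; cy_3 = 328; r_3 = 68; x1_4 = 252; y1_4 = 112; x1_5 = 192; y1_5 = 92; y0_6 = 332; x1_6 = 164; y1_6 = 404; x0_7 = 184; y0_7 = 140; x1_7 = 288; y1_7 = 188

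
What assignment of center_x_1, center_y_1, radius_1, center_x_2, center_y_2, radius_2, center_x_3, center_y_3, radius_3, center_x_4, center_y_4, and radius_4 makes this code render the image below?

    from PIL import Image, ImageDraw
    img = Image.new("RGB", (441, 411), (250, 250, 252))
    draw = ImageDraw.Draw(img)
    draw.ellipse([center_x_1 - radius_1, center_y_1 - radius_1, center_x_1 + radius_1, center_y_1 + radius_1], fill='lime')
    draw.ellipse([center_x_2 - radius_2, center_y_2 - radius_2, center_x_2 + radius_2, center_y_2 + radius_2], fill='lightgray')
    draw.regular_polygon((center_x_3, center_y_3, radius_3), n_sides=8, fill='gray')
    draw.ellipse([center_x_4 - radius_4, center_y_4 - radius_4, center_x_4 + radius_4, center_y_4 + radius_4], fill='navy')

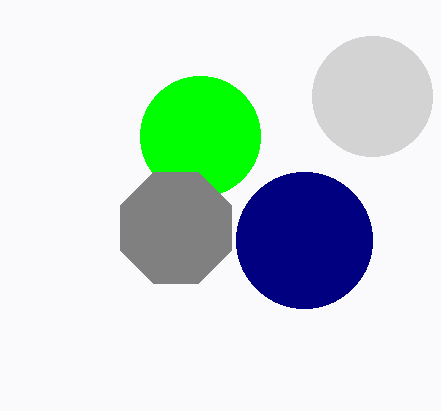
center_x_1 = 200; center_y_1 = 136; radius_1 = 60; center_x_2 = 372; center_y_2 = 96; radius_2 = 60; center_x_3 = 176; center_y_3 = 228; radius_3 = 60; center_x_4 = 304; center_y_4 = 240; radius_4 = 68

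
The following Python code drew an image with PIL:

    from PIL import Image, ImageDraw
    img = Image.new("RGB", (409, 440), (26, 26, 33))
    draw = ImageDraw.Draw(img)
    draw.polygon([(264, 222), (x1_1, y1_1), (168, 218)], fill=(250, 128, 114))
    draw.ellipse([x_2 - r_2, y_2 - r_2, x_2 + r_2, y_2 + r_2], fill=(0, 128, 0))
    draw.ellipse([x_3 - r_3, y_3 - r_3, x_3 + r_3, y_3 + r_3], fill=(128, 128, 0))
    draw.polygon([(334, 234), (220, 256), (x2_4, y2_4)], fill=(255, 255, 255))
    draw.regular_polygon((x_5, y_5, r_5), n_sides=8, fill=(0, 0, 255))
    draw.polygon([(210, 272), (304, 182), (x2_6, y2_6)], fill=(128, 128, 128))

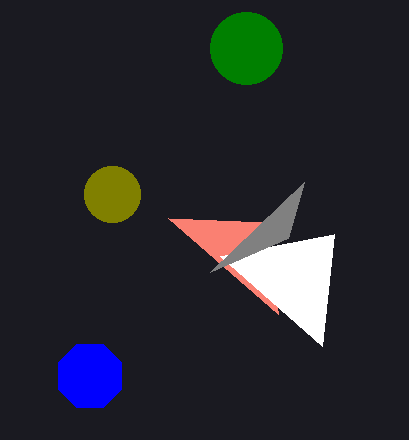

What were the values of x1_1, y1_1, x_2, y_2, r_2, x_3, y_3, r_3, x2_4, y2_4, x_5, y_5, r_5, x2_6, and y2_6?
x1_1 = 278; y1_1 = 314; x_2 = 246; y_2 = 48; r_2 = 36; x_3 = 112; y_3 = 194; r_3 = 28; x2_4 = 322; y2_4 = 346; x_5 = 90; y_5 = 376; r_5 = 34; x2_6 = 288; y2_6 = 238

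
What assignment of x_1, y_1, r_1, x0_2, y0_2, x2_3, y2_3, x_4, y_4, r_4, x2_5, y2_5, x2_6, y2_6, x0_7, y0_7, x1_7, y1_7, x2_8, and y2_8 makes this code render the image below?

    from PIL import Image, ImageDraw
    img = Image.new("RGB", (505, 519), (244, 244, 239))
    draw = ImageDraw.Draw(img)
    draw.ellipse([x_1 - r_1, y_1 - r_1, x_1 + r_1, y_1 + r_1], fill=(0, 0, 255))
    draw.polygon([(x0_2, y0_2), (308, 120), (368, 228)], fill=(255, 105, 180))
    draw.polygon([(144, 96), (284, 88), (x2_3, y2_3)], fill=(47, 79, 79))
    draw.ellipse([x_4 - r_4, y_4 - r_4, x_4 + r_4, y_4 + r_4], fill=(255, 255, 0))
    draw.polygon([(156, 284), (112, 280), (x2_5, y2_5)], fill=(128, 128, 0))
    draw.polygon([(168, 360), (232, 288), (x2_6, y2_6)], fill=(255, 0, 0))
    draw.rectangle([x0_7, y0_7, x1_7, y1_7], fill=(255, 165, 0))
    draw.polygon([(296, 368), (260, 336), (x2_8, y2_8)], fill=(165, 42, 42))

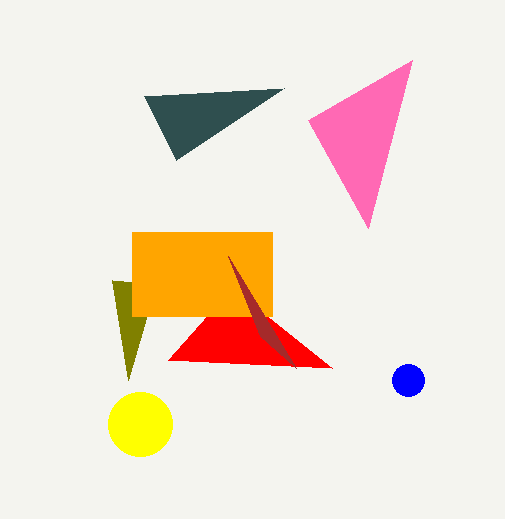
x_1 = 408, y_1 = 380, r_1 = 16, x0_2 = 412, y0_2 = 60, x2_3 = 176, y2_3 = 160, x_4 = 140, y_4 = 424, r_4 = 32, x2_5 = 128, y2_5 = 380, x2_6 = 332, y2_6 = 368, x0_7 = 132, y0_7 = 232, x1_7 = 272, y1_7 = 316, x2_8 = 228, y2_8 = 256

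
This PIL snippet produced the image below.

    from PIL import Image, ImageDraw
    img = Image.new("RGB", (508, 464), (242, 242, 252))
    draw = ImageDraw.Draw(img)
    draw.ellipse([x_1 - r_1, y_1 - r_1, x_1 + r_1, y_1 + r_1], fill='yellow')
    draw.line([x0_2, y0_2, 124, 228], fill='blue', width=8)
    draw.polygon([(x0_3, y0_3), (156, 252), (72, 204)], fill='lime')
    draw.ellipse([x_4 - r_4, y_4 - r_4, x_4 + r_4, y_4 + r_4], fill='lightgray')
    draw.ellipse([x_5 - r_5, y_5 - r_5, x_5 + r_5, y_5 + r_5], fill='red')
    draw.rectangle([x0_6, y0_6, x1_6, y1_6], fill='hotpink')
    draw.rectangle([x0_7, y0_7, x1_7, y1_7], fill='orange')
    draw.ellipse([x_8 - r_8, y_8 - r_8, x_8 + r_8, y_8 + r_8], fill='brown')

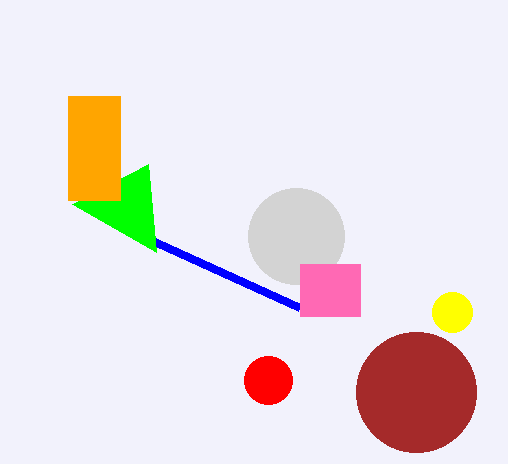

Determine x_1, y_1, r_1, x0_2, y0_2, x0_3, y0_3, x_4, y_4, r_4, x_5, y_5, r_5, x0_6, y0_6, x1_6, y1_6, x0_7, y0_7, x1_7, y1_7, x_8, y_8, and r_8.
x_1 = 452, y_1 = 312, r_1 = 20, x0_2 = 300, y0_2 = 308, x0_3 = 148, y0_3 = 164, x_4 = 296, y_4 = 236, r_4 = 48, x_5 = 268, y_5 = 380, r_5 = 24, x0_6 = 300, y0_6 = 264, x1_6 = 360, y1_6 = 316, x0_7 = 68, y0_7 = 96, x1_7 = 120, y1_7 = 200, x_8 = 416, y_8 = 392, r_8 = 60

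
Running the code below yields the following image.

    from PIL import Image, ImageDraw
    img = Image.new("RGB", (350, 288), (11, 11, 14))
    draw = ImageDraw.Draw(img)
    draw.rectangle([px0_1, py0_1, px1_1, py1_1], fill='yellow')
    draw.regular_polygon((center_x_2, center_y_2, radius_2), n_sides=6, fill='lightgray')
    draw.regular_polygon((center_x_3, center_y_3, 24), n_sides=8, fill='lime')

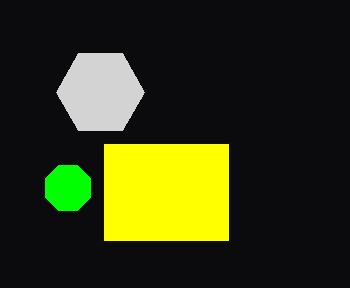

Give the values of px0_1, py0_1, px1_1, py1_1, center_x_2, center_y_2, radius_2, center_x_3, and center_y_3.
px0_1 = 104, py0_1 = 144, px1_1 = 228, py1_1 = 240, center_x_2 = 100, center_y_2 = 92, radius_2 = 44, center_x_3 = 68, center_y_3 = 188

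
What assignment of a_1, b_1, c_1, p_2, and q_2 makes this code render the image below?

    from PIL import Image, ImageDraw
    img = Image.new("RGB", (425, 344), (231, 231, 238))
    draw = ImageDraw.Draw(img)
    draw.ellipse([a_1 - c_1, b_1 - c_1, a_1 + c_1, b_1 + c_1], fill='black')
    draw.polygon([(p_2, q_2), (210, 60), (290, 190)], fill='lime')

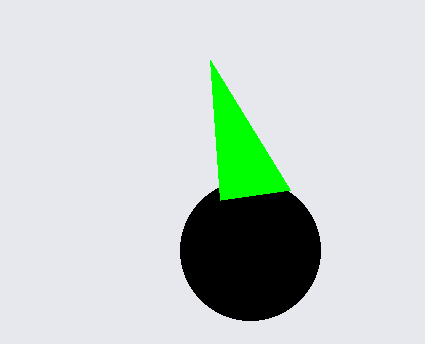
a_1 = 250, b_1 = 250, c_1 = 70, p_2 = 220, q_2 = 200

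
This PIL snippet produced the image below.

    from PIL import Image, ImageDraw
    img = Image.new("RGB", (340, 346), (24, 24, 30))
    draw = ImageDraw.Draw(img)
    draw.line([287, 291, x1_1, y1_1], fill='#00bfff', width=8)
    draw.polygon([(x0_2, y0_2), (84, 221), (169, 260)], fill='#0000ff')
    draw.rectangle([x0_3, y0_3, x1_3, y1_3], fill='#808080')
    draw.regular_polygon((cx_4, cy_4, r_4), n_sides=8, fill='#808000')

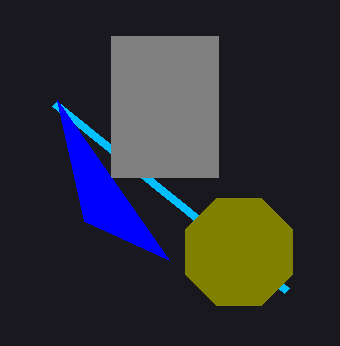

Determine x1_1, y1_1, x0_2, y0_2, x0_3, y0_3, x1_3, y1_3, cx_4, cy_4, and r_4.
x1_1 = 55; y1_1 = 104; x0_2 = 57; y0_2 = 100; x0_3 = 111; y0_3 = 36; x1_3 = 218; y1_3 = 177; cx_4 = 239; cy_4 = 252; r_4 = 58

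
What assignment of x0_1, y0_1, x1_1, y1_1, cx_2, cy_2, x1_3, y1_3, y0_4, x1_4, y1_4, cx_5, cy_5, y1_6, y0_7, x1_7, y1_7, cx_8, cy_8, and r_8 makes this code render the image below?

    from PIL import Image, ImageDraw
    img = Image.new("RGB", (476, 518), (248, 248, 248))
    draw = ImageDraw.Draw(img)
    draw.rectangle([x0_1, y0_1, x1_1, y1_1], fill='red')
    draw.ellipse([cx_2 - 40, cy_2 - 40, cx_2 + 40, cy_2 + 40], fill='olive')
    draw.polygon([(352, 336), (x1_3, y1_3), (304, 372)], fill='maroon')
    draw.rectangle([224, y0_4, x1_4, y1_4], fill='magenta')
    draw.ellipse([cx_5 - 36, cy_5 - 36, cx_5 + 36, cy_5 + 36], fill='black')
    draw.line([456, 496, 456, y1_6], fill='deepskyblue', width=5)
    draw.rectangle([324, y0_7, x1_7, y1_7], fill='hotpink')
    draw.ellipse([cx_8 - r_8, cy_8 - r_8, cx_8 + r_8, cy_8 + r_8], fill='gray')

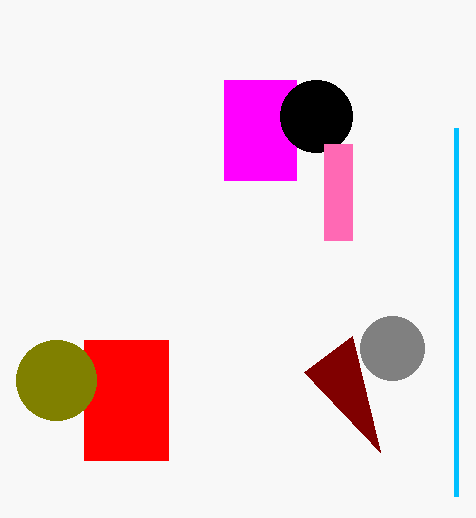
x0_1 = 84
y0_1 = 340
x1_1 = 168
y1_1 = 460
cx_2 = 56
cy_2 = 380
x1_3 = 380
y1_3 = 452
y0_4 = 80
x1_4 = 296
y1_4 = 180
cx_5 = 316
cy_5 = 116
y1_6 = 128
y0_7 = 144
x1_7 = 352
y1_7 = 240
cx_8 = 392
cy_8 = 348
r_8 = 32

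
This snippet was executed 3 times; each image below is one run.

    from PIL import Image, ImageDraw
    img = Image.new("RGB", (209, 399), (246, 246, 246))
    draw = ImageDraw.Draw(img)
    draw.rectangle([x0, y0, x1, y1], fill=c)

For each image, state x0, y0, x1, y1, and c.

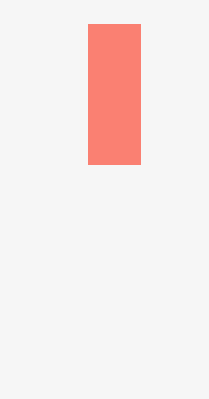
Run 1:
x0 = 88, y0 = 24, x1 = 140, y1 = 164, c = 'salmon'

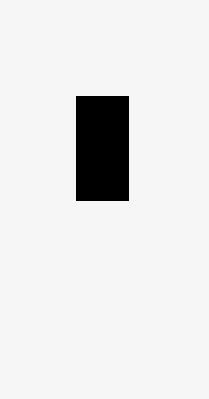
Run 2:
x0 = 76
y0 = 96
x1 = 128
y1 = 200
c = 'black'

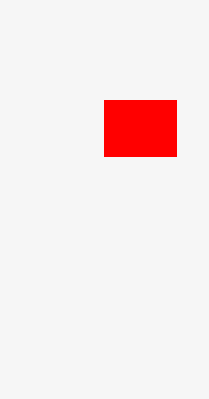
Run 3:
x0 = 104, y0 = 100, x1 = 176, y1 = 156, c = 'red'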